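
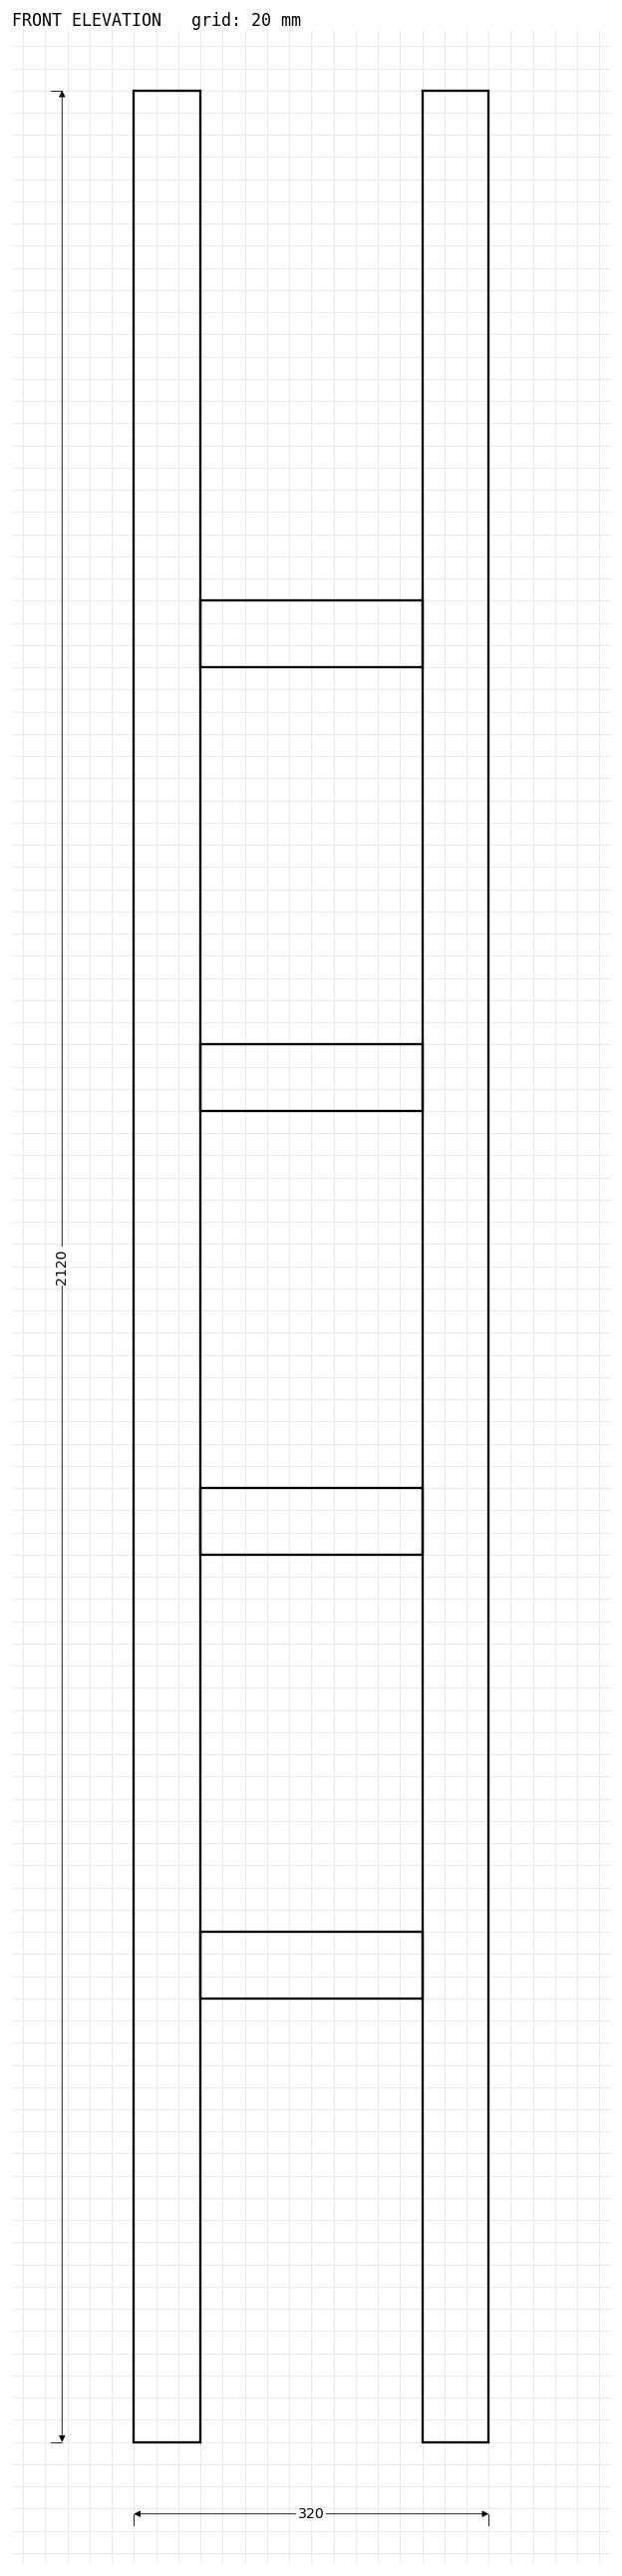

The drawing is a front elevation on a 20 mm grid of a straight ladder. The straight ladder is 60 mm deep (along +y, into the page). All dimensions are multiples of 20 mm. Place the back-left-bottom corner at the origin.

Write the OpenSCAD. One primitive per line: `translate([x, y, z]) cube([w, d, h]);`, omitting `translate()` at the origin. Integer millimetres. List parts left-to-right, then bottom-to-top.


cube([60, 60, 2120]);
translate([60, 0, 400]) cube([200, 60, 60]);
translate([60, 0, 800]) cube([200, 60, 60]);
translate([60, 0, 1200]) cube([200, 60, 60]);
translate([60, 0, 1600]) cube([200, 60, 60]);
translate([260, 0, 0]) cube([60, 60, 2120]);


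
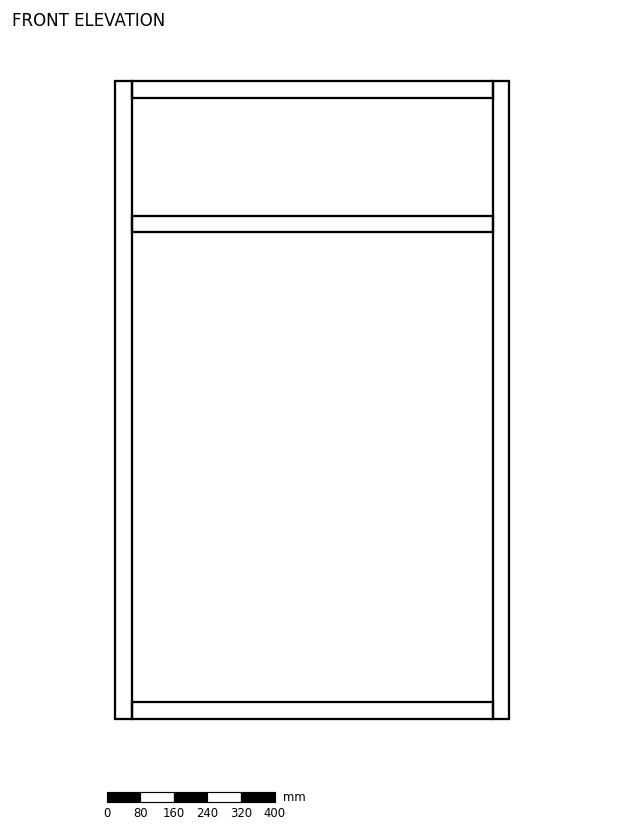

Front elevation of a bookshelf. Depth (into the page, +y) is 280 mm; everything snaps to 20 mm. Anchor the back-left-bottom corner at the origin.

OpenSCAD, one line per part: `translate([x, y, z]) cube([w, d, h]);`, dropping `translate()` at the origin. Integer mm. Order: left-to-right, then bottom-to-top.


cube([40, 280, 1520]);
translate([40, 0, 0]) cube([860, 280, 40]);
translate([40, 0, 1160]) cube([860, 280, 40]);
translate([40, 0, 1480]) cube([860, 280, 40]);
translate([900, 0, 0]) cube([40, 280, 1520]);


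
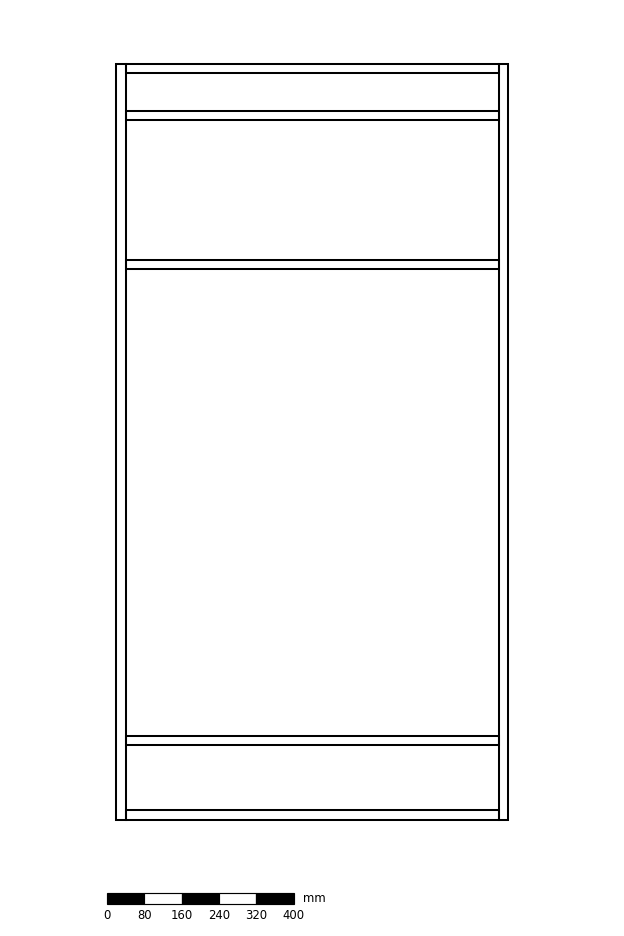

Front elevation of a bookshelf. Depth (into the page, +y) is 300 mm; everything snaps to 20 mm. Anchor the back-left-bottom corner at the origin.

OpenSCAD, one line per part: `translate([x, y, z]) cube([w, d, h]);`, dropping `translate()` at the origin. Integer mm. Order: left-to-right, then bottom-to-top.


cube([20, 300, 1620]);
translate([20, 0, 0]) cube([800, 300, 20]);
translate([20, 0, 160]) cube([800, 300, 20]);
translate([20, 0, 1180]) cube([800, 300, 20]);
translate([20, 0, 1500]) cube([800, 300, 20]);
translate([20, 0, 1600]) cube([800, 300, 20]);
translate([820, 0, 0]) cube([20, 300, 1620]);


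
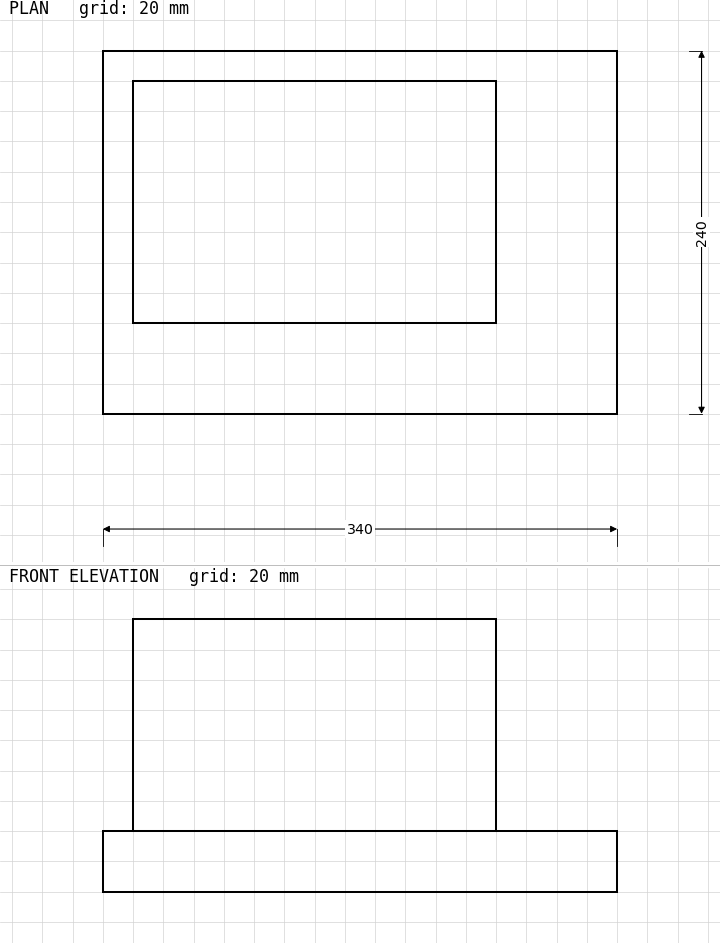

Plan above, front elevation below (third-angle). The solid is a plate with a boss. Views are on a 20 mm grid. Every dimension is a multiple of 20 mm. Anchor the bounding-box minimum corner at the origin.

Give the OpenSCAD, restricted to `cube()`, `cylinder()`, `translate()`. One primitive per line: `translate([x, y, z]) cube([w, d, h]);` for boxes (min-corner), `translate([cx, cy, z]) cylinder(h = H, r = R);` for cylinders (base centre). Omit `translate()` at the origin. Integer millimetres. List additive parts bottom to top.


cube([340, 240, 40]);
translate([20, 60, 40]) cube([240, 160, 140]);


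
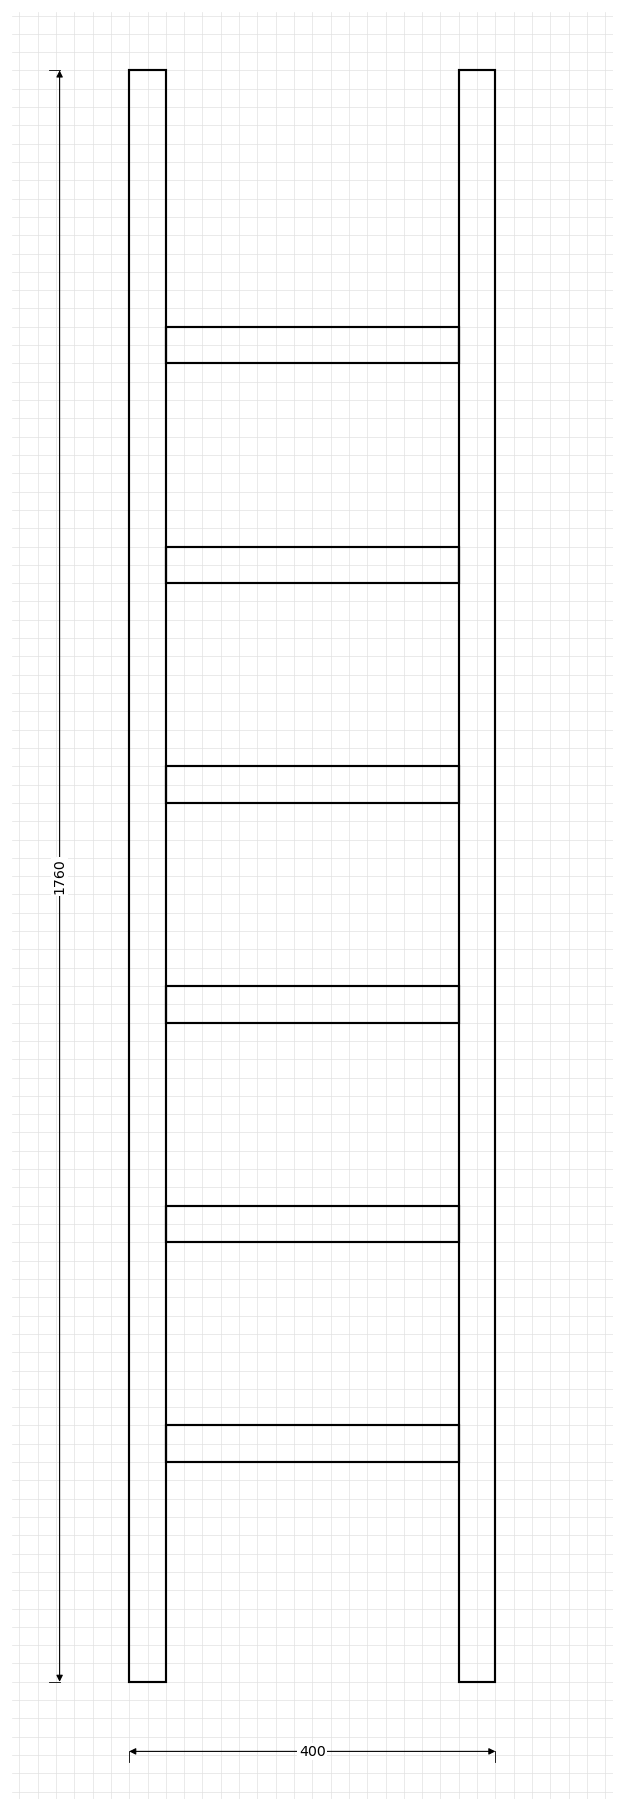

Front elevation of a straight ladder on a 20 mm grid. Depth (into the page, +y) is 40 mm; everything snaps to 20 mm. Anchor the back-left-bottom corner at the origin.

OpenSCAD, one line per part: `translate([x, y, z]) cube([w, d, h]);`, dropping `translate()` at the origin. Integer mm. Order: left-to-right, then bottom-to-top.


cube([40, 40, 1760]);
translate([40, 0, 240]) cube([320, 40, 40]);
translate([40, 0, 480]) cube([320, 40, 40]);
translate([40, 0, 720]) cube([320, 40, 40]);
translate([40, 0, 960]) cube([320, 40, 40]);
translate([40, 0, 1200]) cube([320, 40, 40]);
translate([40, 0, 1440]) cube([320, 40, 40]);
translate([360, 0, 0]) cube([40, 40, 1760]);


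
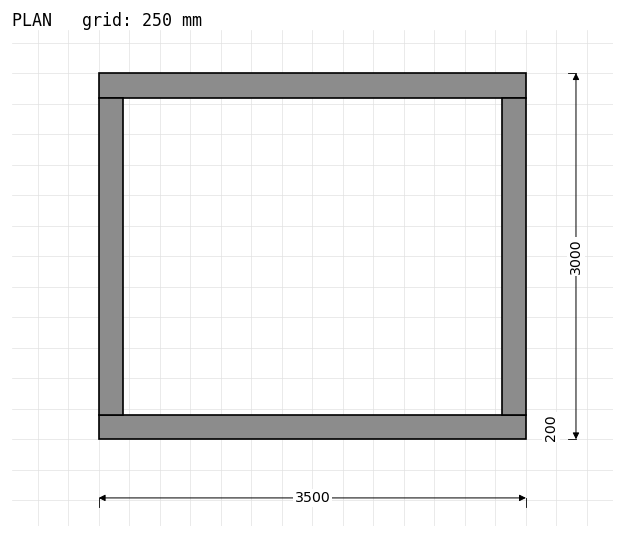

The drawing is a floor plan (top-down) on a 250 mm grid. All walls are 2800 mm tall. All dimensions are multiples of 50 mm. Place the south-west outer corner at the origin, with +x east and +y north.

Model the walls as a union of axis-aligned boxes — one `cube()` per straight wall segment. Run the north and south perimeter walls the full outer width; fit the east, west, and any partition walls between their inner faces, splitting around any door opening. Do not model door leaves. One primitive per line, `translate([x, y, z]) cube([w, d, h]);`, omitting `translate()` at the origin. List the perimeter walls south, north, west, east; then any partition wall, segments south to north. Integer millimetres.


cube([3500, 200, 2800]);
translate([0, 2800, 0]) cube([3500, 200, 2800]);
translate([0, 200, 0]) cube([200, 2600, 2800]);
translate([3300, 200, 0]) cube([200, 2600, 2800]);


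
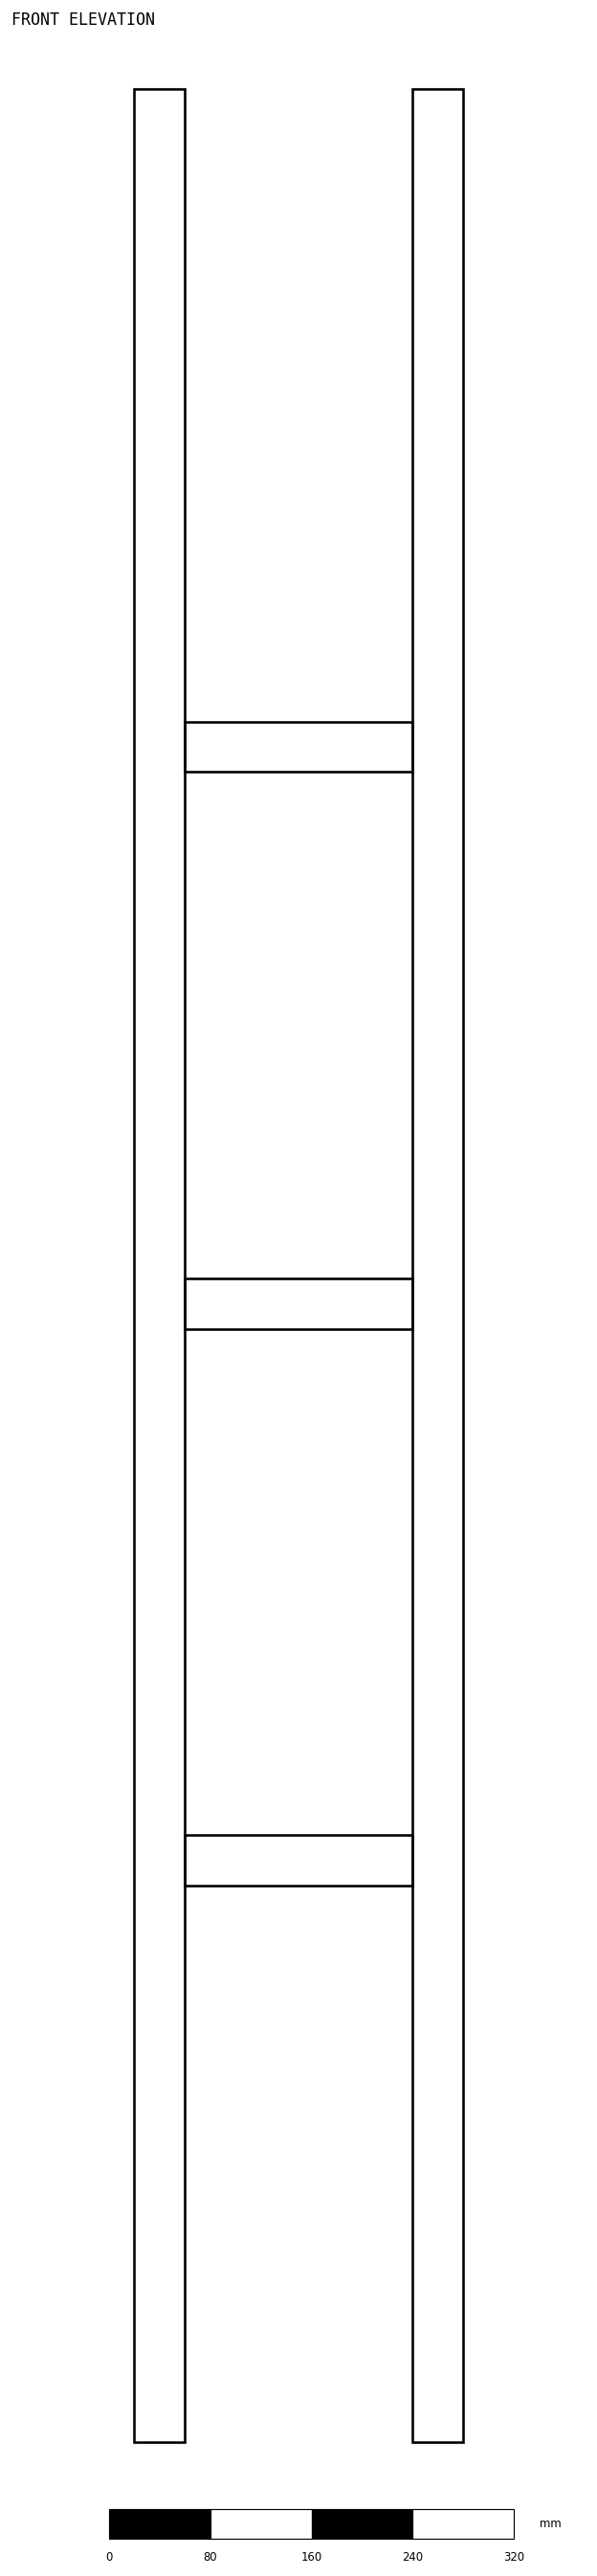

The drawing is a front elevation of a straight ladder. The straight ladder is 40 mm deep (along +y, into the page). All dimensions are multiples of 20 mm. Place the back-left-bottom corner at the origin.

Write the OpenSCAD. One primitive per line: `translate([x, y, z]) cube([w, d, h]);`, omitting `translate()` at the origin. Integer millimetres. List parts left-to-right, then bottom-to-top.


cube([40, 40, 1860]);
translate([40, 0, 440]) cube([180, 40, 40]);
translate([40, 0, 880]) cube([180, 40, 40]);
translate([40, 0, 1320]) cube([180, 40, 40]);
translate([220, 0, 0]) cube([40, 40, 1860]);


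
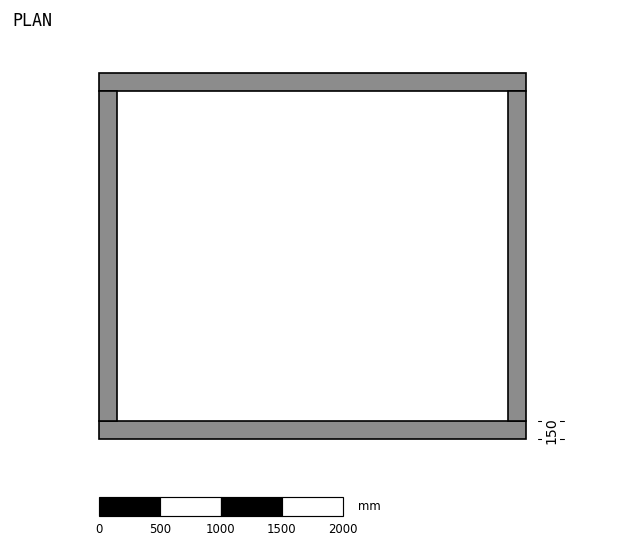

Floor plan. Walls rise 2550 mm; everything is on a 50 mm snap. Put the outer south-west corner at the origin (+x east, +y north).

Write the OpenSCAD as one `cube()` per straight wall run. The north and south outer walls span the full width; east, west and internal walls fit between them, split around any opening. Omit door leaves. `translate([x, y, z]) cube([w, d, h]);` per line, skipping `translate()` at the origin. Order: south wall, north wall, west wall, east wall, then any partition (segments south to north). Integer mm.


cube([3500, 150, 2550]);
translate([0, 2850, 0]) cube([3500, 150, 2550]);
translate([0, 150, 0]) cube([150, 2700, 2550]);
translate([3350, 150, 0]) cube([150, 2700, 2550]);


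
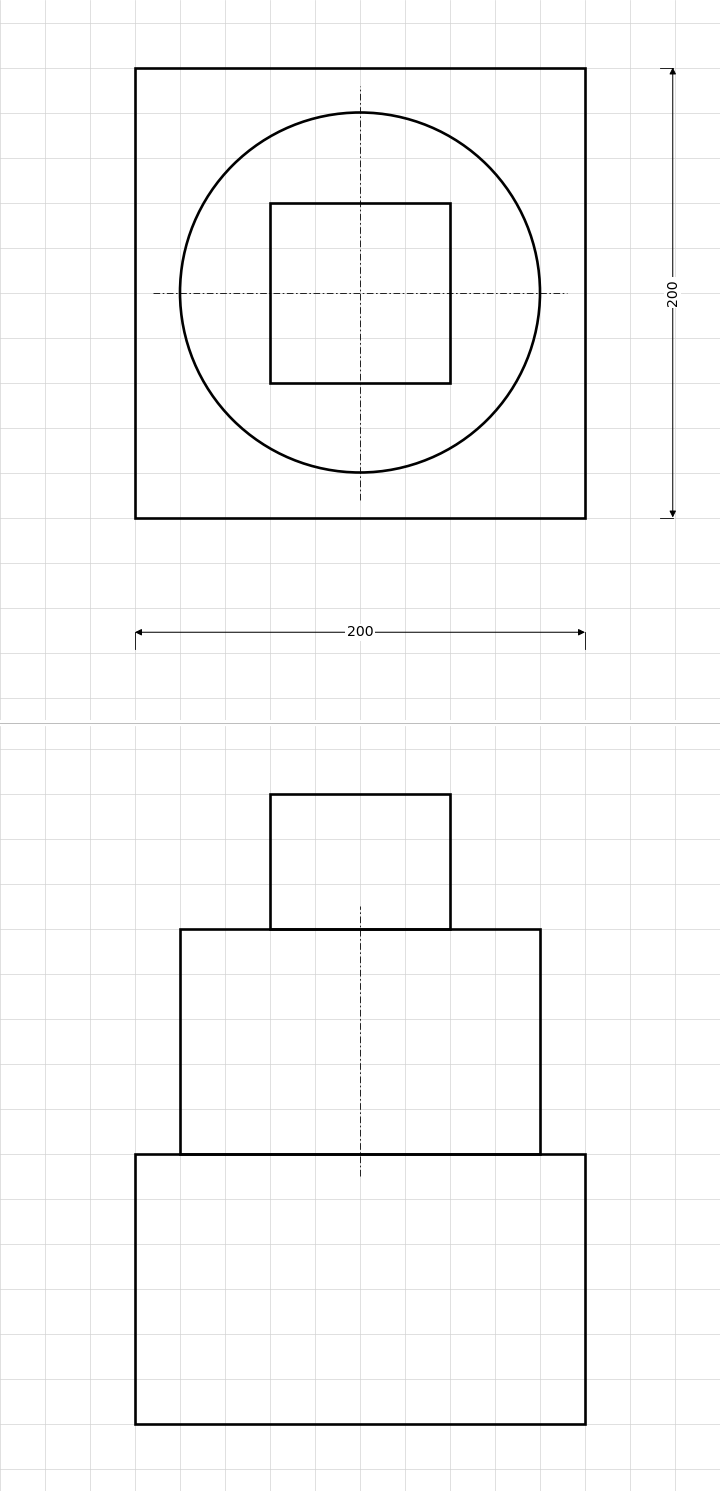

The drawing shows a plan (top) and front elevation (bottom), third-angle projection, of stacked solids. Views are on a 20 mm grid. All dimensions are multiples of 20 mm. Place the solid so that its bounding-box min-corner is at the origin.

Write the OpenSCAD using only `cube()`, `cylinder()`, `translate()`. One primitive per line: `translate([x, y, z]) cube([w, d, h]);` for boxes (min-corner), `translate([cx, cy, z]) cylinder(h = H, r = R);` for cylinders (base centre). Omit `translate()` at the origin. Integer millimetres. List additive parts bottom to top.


cube([200, 200, 120]);
translate([100, 100, 120]) cylinder(h = 100, r = 80);
translate([60, 60, 220]) cube([80, 80, 60]);


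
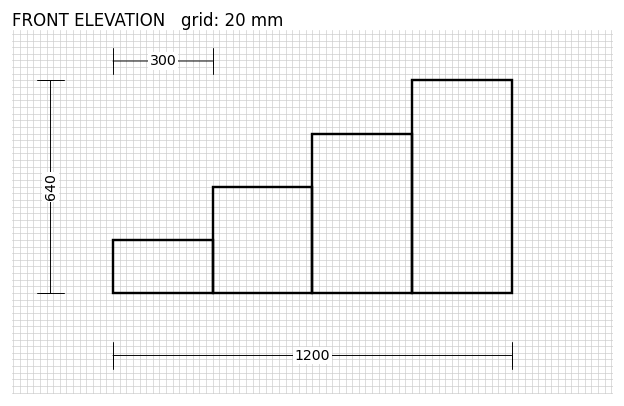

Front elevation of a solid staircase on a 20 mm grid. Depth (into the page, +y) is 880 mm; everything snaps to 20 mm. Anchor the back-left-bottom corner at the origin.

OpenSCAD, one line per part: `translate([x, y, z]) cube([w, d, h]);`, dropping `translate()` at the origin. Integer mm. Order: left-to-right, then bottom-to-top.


cube([300, 880, 160]);
translate([300, 0, 0]) cube([300, 880, 320]);
translate([600, 0, 0]) cube([300, 880, 480]);
translate([900, 0, 0]) cube([300, 880, 640]);


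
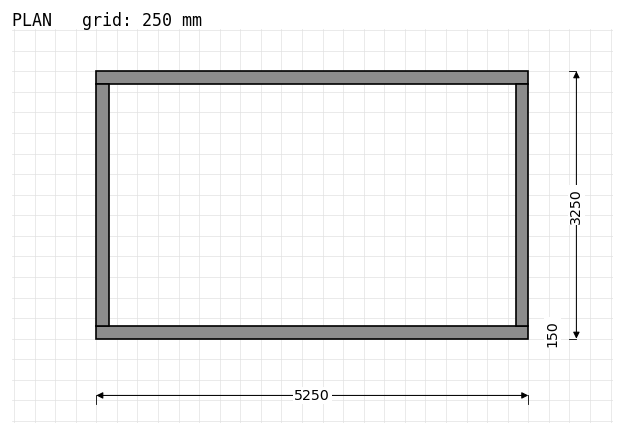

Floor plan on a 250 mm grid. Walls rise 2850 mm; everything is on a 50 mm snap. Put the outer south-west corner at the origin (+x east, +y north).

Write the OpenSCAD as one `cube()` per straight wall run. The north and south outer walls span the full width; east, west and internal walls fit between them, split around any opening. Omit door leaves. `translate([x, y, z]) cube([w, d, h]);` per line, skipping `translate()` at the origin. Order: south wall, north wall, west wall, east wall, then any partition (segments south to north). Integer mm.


cube([5250, 150, 2850]);
translate([0, 3100, 0]) cube([5250, 150, 2850]);
translate([0, 150, 0]) cube([150, 2950, 2850]);
translate([5100, 150, 0]) cube([150, 2950, 2850]);


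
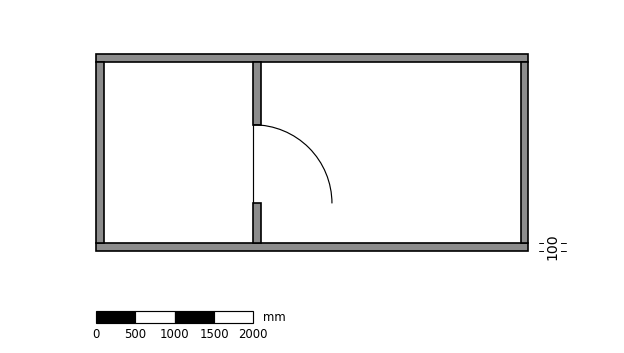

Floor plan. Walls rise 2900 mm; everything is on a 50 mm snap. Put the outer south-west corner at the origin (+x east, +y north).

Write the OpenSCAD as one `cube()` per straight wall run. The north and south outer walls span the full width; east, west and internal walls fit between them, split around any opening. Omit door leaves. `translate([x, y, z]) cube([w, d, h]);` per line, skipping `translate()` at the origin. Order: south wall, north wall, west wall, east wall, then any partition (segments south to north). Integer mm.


cube([5500, 100, 2900]);
translate([0, 2400, 0]) cube([5500, 100, 2900]);
translate([0, 100, 0]) cube([100, 2300, 2900]);
translate([5400, 100, 0]) cube([100, 2300, 2900]);
translate([2000, 100, 0]) cube([100, 500, 2900]);
translate([2000, 1600, 0]) cube([100, 800, 2900]);


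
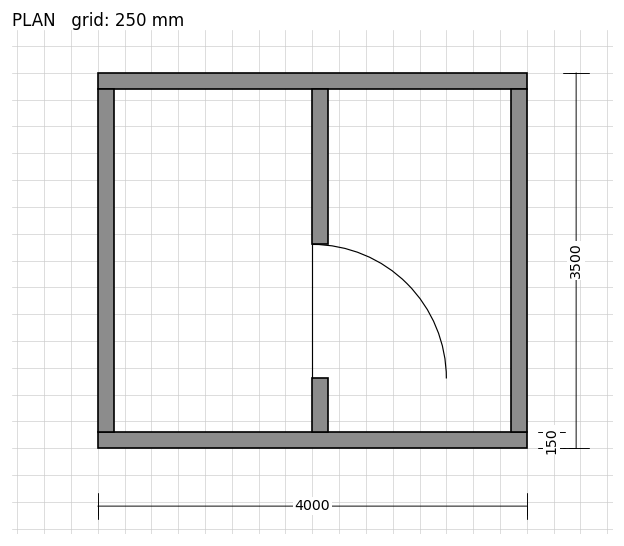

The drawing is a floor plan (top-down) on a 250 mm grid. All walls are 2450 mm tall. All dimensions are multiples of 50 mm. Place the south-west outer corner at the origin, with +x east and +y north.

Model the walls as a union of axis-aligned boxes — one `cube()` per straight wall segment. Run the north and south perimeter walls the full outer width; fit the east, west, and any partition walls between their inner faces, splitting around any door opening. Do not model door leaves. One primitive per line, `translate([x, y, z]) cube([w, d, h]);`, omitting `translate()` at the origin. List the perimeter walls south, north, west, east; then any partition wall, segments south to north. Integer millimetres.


cube([4000, 150, 2450]);
translate([0, 3350, 0]) cube([4000, 150, 2450]);
translate([0, 150, 0]) cube([150, 3200, 2450]);
translate([3850, 150, 0]) cube([150, 3200, 2450]);
translate([2000, 150, 0]) cube([150, 500, 2450]);
translate([2000, 1900, 0]) cube([150, 1450, 2450]);


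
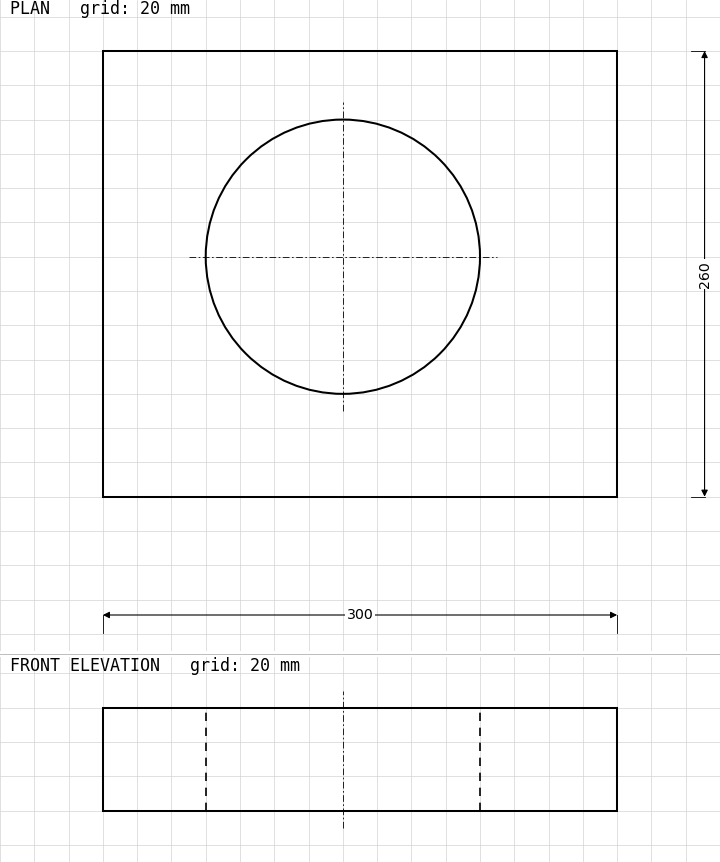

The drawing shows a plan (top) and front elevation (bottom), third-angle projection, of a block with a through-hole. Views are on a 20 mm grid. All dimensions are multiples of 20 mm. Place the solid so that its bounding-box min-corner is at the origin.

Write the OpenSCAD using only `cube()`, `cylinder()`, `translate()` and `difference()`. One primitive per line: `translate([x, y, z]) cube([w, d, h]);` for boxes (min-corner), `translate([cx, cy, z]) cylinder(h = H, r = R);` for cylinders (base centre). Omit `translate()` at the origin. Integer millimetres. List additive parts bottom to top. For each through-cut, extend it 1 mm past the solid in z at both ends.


difference() {
  cube([300, 260, 60]);
  translate([140, 140, -1]) cylinder(h = 62, r = 80);
}


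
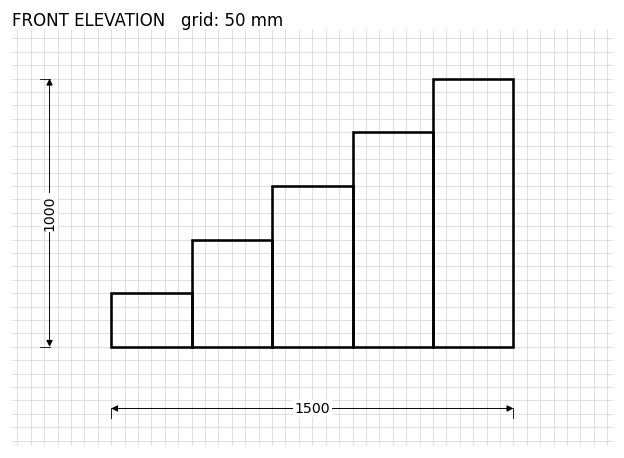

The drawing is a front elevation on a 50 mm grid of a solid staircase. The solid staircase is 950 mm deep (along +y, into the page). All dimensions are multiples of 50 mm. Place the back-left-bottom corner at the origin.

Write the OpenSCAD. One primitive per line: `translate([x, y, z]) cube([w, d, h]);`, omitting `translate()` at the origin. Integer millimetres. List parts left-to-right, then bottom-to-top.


cube([300, 950, 200]);
translate([300, 0, 0]) cube([300, 950, 400]);
translate([600, 0, 0]) cube([300, 950, 600]);
translate([900, 0, 0]) cube([300, 950, 800]);
translate([1200, 0, 0]) cube([300, 950, 1000]);


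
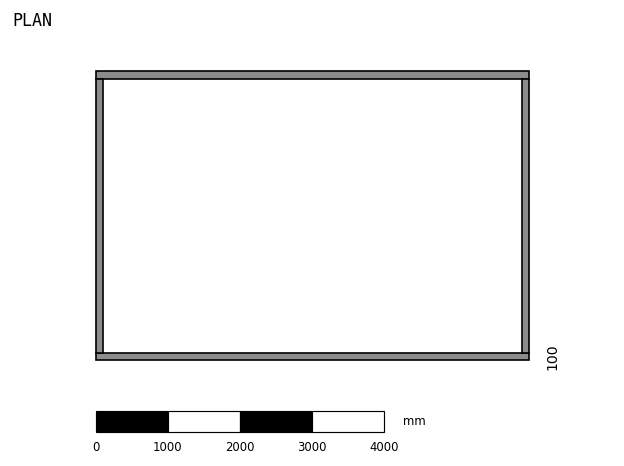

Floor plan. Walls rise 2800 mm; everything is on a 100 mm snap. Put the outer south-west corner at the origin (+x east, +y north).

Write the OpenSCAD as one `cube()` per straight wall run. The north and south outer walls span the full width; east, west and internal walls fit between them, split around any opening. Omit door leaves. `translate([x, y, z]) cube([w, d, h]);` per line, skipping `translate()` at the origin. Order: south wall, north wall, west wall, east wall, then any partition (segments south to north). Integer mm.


cube([6000, 100, 2800]);
translate([0, 3900, 0]) cube([6000, 100, 2800]);
translate([0, 100, 0]) cube([100, 3800, 2800]);
translate([5900, 100, 0]) cube([100, 3800, 2800]);


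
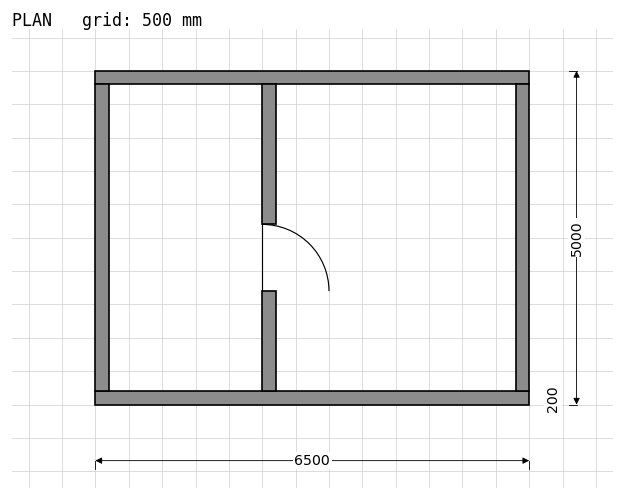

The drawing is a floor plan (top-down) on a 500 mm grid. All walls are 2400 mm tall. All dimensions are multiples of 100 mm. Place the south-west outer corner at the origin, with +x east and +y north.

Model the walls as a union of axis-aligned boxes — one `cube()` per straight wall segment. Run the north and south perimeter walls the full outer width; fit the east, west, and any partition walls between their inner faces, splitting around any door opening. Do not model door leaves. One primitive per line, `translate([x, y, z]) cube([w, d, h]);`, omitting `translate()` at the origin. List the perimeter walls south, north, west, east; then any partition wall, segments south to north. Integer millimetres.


cube([6500, 200, 2400]);
translate([0, 4800, 0]) cube([6500, 200, 2400]);
translate([0, 200, 0]) cube([200, 4600, 2400]);
translate([6300, 200, 0]) cube([200, 4600, 2400]);
translate([2500, 200, 0]) cube([200, 1500, 2400]);
translate([2500, 2700, 0]) cube([200, 2100, 2400]);


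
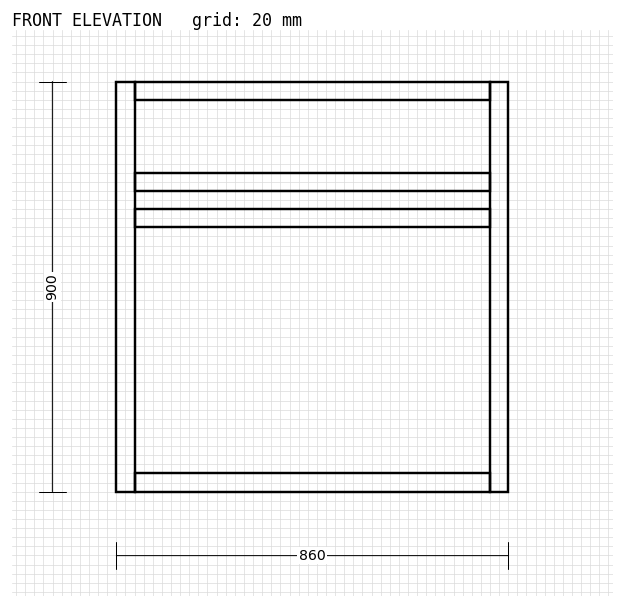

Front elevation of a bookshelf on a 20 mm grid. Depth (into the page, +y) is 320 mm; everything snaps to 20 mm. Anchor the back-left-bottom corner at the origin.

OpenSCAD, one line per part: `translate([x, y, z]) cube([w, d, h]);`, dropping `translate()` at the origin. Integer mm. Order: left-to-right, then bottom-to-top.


cube([40, 320, 900]);
translate([40, 0, 0]) cube([780, 320, 40]);
translate([40, 0, 580]) cube([780, 320, 40]);
translate([40, 0, 660]) cube([780, 320, 40]);
translate([40, 0, 860]) cube([780, 320, 40]);
translate([820, 0, 0]) cube([40, 320, 900]);


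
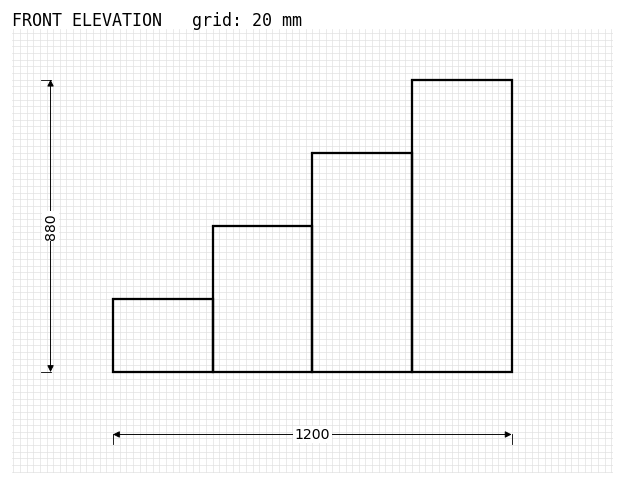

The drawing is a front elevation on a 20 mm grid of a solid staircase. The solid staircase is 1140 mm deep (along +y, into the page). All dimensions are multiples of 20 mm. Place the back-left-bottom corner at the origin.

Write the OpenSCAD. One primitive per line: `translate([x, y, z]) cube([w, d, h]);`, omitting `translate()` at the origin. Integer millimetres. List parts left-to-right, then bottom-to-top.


cube([300, 1140, 220]);
translate([300, 0, 0]) cube([300, 1140, 440]);
translate([600, 0, 0]) cube([300, 1140, 660]);
translate([900, 0, 0]) cube([300, 1140, 880]);


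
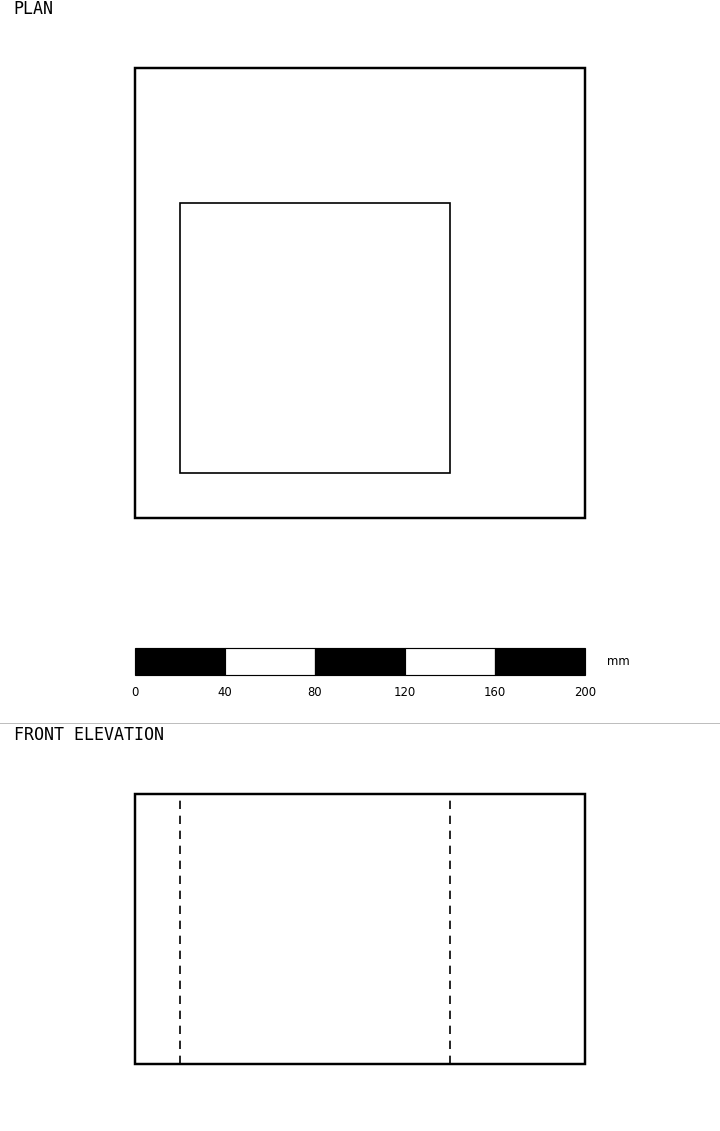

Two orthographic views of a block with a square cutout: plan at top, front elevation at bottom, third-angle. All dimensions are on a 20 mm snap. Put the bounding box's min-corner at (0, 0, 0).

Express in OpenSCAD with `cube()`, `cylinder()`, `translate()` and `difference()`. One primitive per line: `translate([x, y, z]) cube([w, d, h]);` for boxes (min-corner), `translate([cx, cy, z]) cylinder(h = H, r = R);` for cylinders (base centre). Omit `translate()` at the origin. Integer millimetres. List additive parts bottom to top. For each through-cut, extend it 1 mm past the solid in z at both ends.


difference() {
  cube([200, 200, 120]);
  translate([20, 20, -1]) cube([120, 120, 122]);
}


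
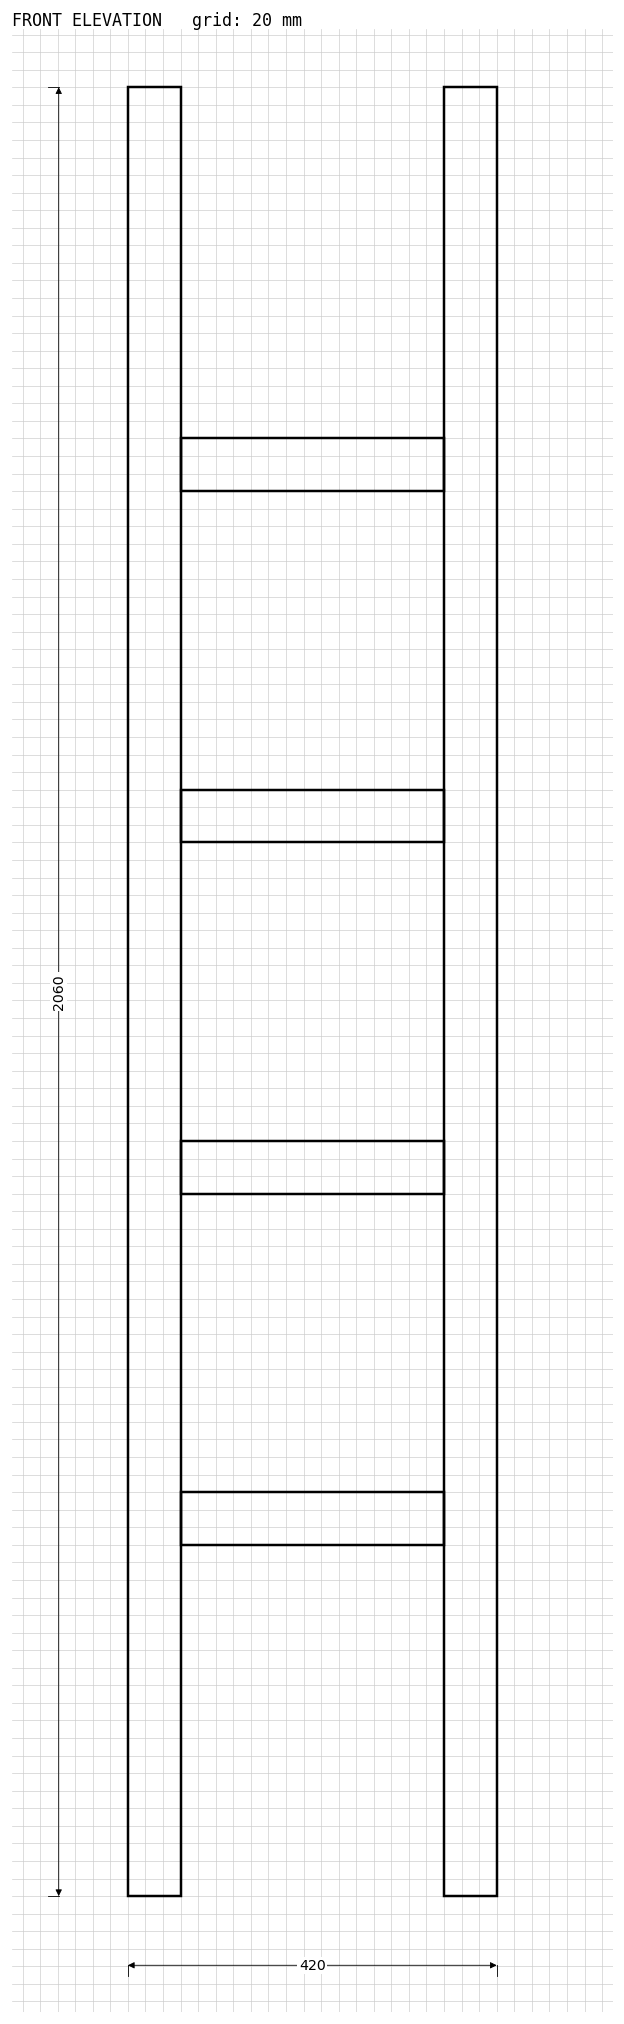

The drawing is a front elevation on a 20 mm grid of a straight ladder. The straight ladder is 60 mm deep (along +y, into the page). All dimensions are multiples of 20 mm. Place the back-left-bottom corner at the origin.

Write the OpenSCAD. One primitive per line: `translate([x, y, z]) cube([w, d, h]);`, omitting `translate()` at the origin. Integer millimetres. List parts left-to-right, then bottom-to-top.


cube([60, 60, 2060]);
translate([60, 0, 400]) cube([300, 60, 60]);
translate([60, 0, 800]) cube([300, 60, 60]);
translate([60, 0, 1200]) cube([300, 60, 60]);
translate([60, 0, 1600]) cube([300, 60, 60]);
translate([360, 0, 0]) cube([60, 60, 2060]);


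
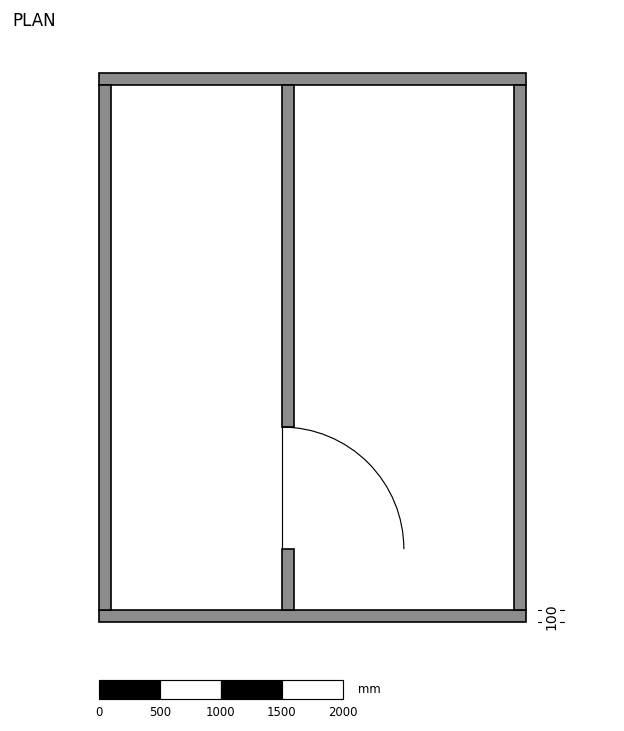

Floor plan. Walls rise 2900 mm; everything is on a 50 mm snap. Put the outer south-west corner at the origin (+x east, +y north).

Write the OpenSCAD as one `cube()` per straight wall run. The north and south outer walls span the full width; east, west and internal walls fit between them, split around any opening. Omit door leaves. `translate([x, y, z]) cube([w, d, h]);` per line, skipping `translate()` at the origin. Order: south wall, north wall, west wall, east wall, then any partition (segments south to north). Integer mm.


cube([3500, 100, 2900]);
translate([0, 4400, 0]) cube([3500, 100, 2900]);
translate([0, 100, 0]) cube([100, 4300, 2900]);
translate([3400, 100, 0]) cube([100, 4300, 2900]);
translate([1500, 100, 0]) cube([100, 500, 2900]);
translate([1500, 1600, 0]) cube([100, 2800, 2900]);


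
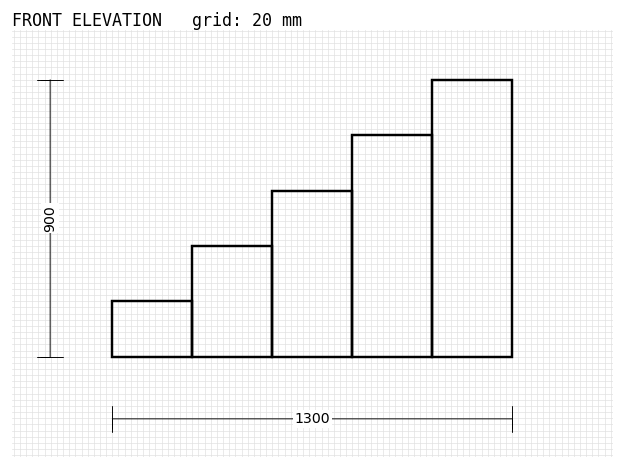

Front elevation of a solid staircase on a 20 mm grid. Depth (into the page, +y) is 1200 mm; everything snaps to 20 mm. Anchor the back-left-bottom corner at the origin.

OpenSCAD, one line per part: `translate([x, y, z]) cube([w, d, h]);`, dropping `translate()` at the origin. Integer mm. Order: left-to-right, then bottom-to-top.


cube([260, 1200, 180]);
translate([260, 0, 0]) cube([260, 1200, 360]);
translate([520, 0, 0]) cube([260, 1200, 540]);
translate([780, 0, 0]) cube([260, 1200, 720]);
translate([1040, 0, 0]) cube([260, 1200, 900]);


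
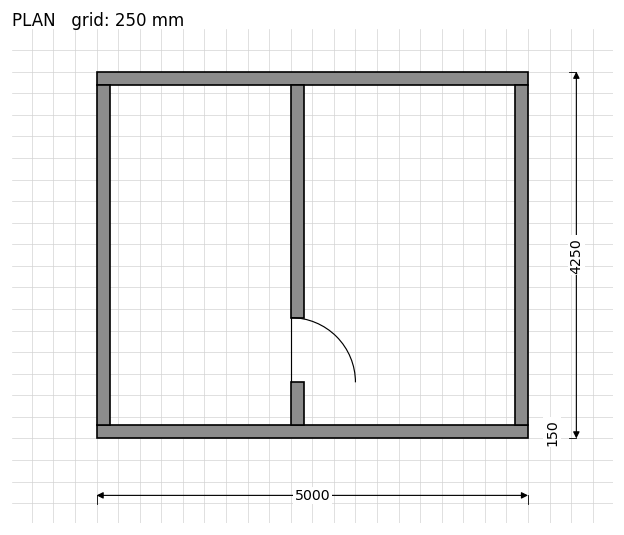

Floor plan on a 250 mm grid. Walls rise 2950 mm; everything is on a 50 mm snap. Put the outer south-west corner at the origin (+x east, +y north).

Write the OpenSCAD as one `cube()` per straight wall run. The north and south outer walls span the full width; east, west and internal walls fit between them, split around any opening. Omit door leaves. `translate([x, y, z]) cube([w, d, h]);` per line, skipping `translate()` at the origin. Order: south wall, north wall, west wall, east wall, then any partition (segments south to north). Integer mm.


cube([5000, 150, 2950]);
translate([0, 4100, 0]) cube([5000, 150, 2950]);
translate([0, 150, 0]) cube([150, 3950, 2950]);
translate([4850, 150, 0]) cube([150, 3950, 2950]);
translate([2250, 150, 0]) cube([150, 500, 2950]);
translate([2250, 1400, 0]) cube([150, 2700, 2950]);


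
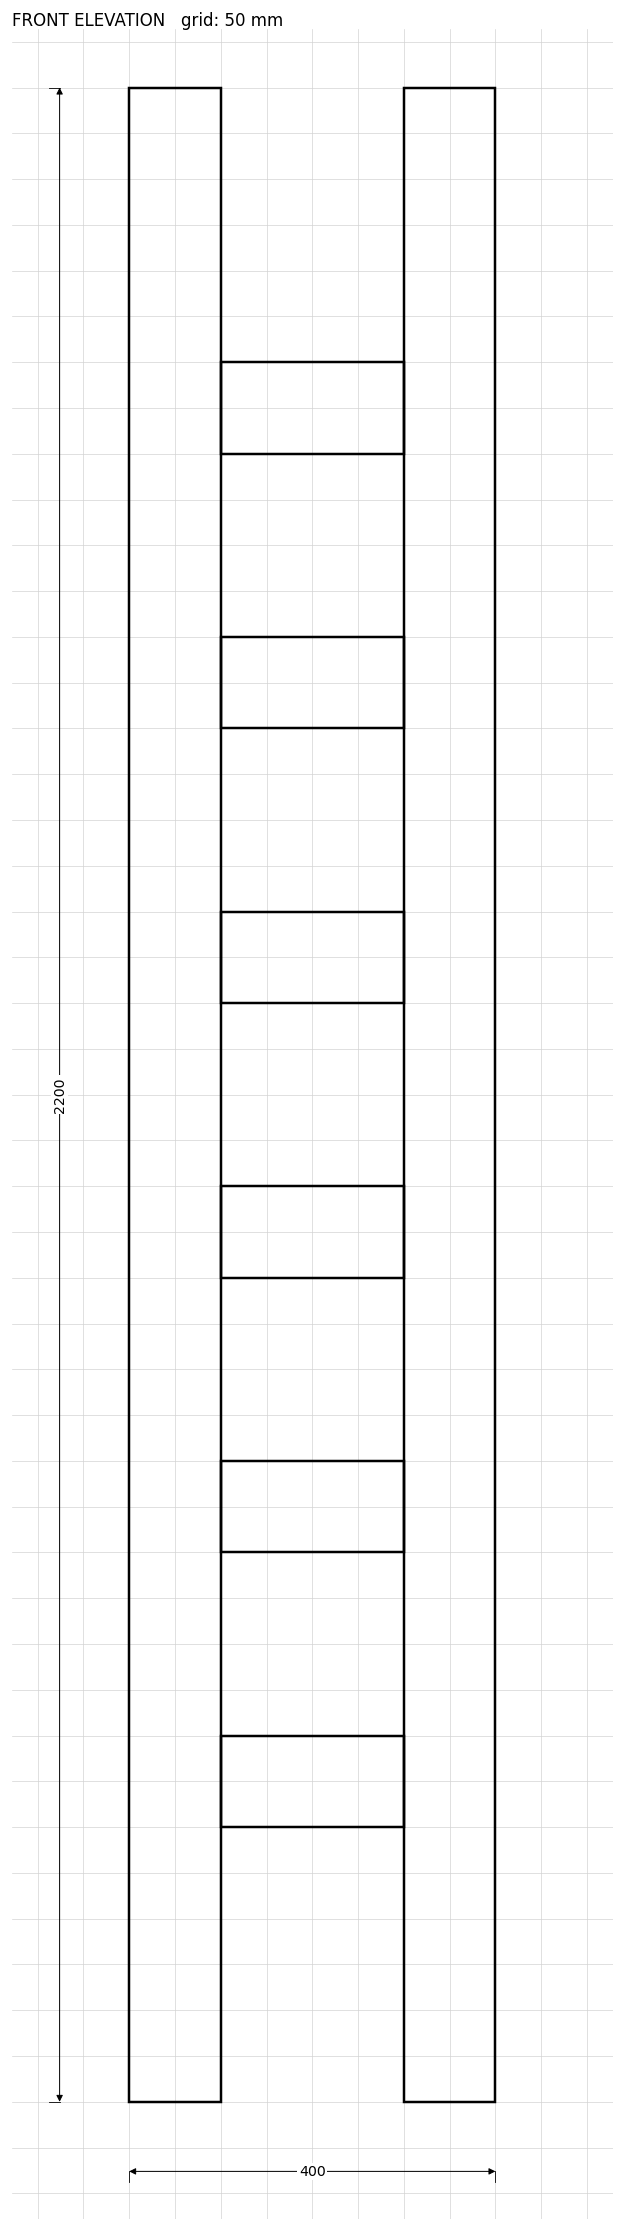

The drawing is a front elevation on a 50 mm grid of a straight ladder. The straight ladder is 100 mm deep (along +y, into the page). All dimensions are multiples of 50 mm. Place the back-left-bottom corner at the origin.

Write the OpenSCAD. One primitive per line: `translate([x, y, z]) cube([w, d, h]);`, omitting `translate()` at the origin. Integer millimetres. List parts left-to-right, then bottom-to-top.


cube([100, 100, 2200]);
translate([100, 0, 300]) cube([200, 100, 100]);
translate([100, 0, 600]) cube([200, 100, 100]);
translate([100, 0, 900]) cube([200, 100, 100]);
translate([100, 0, 1200]) cube([200, 100, 100]);
translate([100, 0, 1500]) cube([200, 100, 100]);
translate([100, 0, 1800]) cube([200, 100, 100]);
translate([300, 0, 0]) cube([100, 100, 2200]);


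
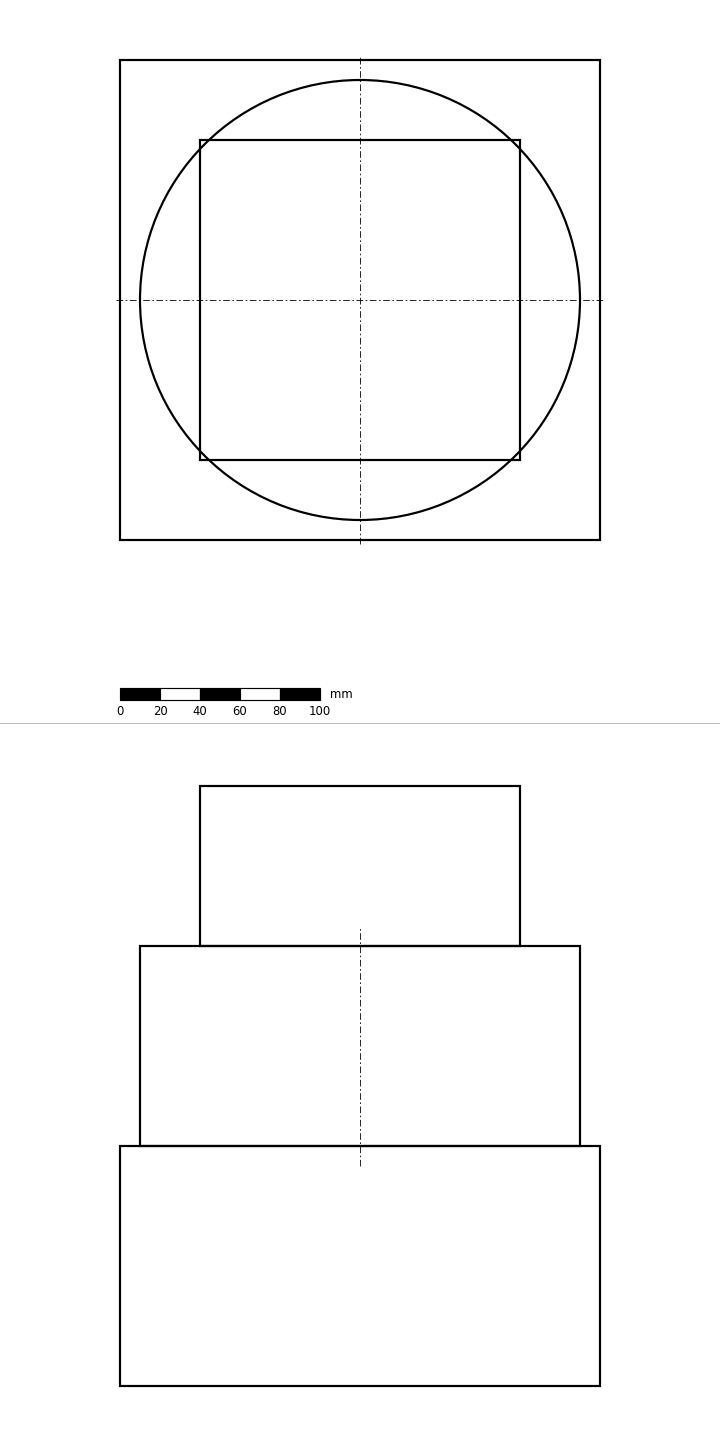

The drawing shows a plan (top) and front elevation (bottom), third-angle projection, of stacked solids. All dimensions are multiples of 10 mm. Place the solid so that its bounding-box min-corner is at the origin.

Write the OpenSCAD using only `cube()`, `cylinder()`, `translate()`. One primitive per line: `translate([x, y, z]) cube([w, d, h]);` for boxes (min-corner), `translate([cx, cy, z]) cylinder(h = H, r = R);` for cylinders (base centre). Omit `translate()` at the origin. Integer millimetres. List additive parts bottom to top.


cube([240, 240, 120]);
translate([120, 120, 120]) cylinder(h = 100, r = 110);
translate([40, 40, 220]) cube([160, 160, 80]);


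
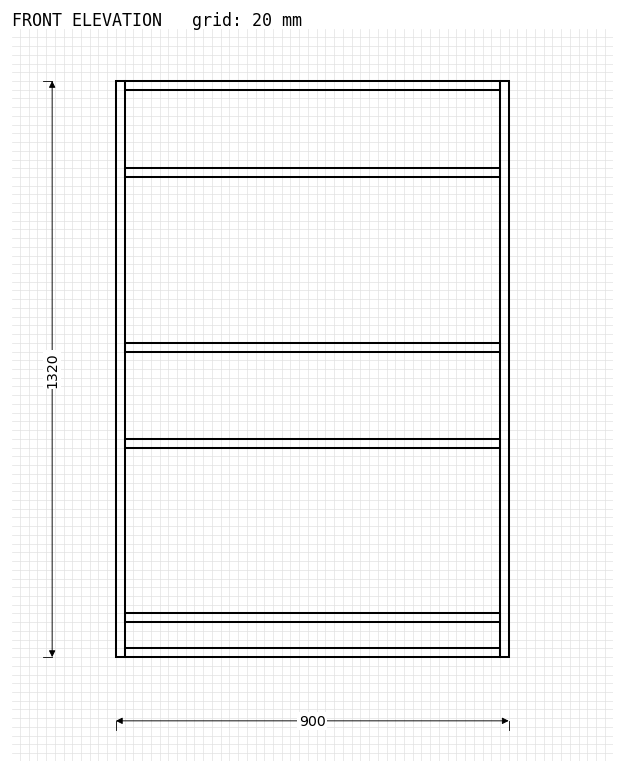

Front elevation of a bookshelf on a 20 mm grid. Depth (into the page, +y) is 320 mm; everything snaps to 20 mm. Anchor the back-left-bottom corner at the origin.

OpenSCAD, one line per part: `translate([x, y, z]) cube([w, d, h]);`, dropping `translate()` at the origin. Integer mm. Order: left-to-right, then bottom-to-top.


cube([20, 320, 1320]);
translate([20, 0, 0]) cube([860, 320, 20]);
translate([20, 0, 80]) cube([860, 320, 20]);
translate([20, 0, 480]) cube([860, 320, 20]);
translate([20, 0, 700]) cube([860, 320, 20]);
translate([20, 0, 1100]) cube([860, 320, 20]);
translate([20, 0, 1300]) cube([860, 320, 20]);
translate([880, 0, 0]) cube([20, 320, 1320]);


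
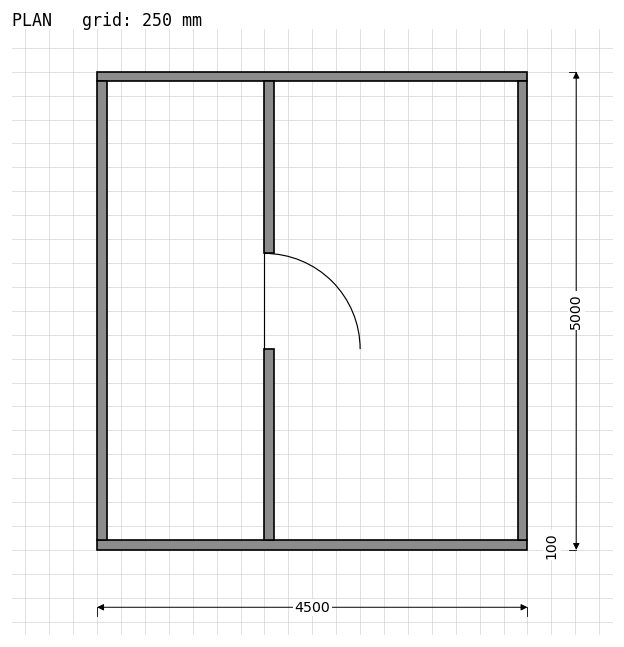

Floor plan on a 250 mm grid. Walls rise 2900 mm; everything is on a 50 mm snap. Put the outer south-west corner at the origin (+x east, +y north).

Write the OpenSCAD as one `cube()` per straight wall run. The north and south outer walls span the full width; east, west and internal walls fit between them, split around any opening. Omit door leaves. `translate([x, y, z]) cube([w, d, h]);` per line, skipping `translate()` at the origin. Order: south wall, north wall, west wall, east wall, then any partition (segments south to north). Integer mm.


cube([4500, 100, 2900]);
translate([0, 4900, 0]) cube([4500, 100, 2900]);
translate([0, 100, 0]) cube([100, 4800, 2900]);
translate([4400, 100, 0]) cube([100, 4800, 2900]);
translate([1750, 100, 0]) cube([100, 2000, 2900]);
translate([1750, 3100, 0]) cube([100, 1800, 2900]);


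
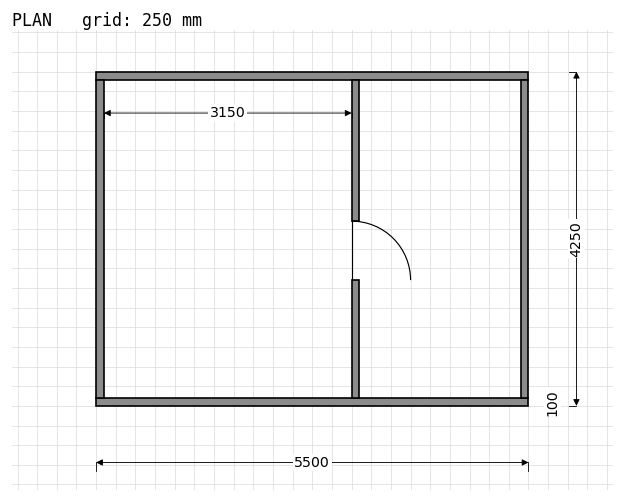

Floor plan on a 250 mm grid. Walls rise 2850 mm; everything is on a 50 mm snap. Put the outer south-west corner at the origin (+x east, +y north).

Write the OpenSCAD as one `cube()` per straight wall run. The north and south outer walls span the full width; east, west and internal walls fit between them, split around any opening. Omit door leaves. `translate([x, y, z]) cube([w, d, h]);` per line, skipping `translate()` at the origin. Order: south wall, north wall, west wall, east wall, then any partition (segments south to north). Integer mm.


cube([5500, 100, 2850]);
translate([0, 4150, 0]) cube([5500, 100, 2850]);
translate([0, 100, 0]) cube([100, 4050, 2850]);
translate([5400, 100, 0]) cube([100, 4050, 2850]);
translate([3250, 100, 0]) cube([100, 1500, 2850]);
translate([3250, 2350, 0]) cube([100, 1800, 2850]);


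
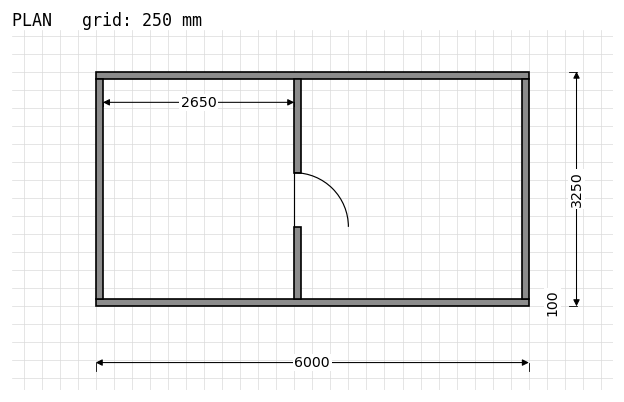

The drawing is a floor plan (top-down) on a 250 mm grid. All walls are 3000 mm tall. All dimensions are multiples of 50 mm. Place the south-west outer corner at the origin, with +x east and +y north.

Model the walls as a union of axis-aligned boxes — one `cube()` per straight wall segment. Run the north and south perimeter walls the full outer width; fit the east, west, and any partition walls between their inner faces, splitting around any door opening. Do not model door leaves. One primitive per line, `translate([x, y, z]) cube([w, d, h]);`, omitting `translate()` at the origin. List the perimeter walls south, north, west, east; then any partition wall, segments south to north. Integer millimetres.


cube([6000, 100, 3000]);
translate([0, 3150, 0]) cube([6000, 100, 3000]);
translate([0, 100, 0]) cube([100, 3050, 3000]);
translate([5900, 100, 0]) cube([100, 3050, 3000]);
translate([2750, 100, 0]) cube([100, 1000, 3000]);
translate([2750, 1850, 0]) cube([100, 1300, 3000]);


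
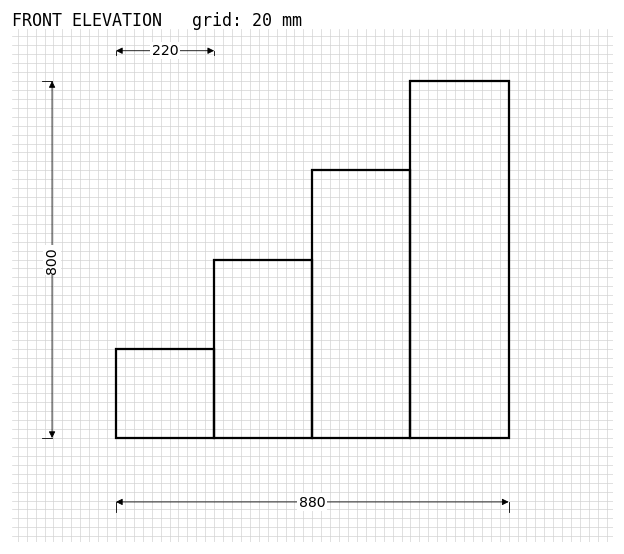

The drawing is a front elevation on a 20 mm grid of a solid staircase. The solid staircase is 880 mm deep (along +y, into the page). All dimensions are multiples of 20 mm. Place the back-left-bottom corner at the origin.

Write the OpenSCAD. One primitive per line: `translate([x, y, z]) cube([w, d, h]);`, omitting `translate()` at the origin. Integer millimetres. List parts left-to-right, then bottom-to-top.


cube([220, 880, 200]);
translate([220, 0, 0]) cube([220, 880, 400]);
translate([440, 0, 0]) cube([220, 880, 600]);
translate([660, 0, 0]) cube([220, 880, 800]);


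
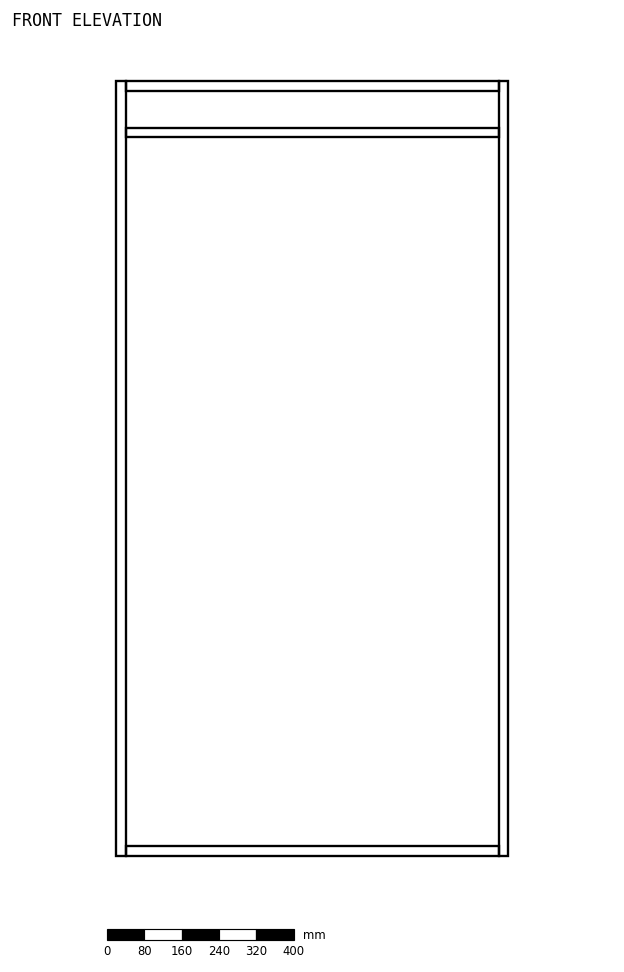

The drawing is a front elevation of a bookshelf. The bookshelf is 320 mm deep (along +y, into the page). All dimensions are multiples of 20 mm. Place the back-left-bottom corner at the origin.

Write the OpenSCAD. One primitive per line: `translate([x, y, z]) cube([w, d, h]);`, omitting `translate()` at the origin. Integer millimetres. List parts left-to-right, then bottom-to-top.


cube([20, 320, 1660]);
translate([20, 0, 0]) cube([800, 320, 20]);
translate([20, 0, 1540]) cube([800, 320, 20]);
translate([20, 0, 1640]) cube([800, 320, 20]);
translate([820, 0, 0]) cube([20, 320, 1660]);


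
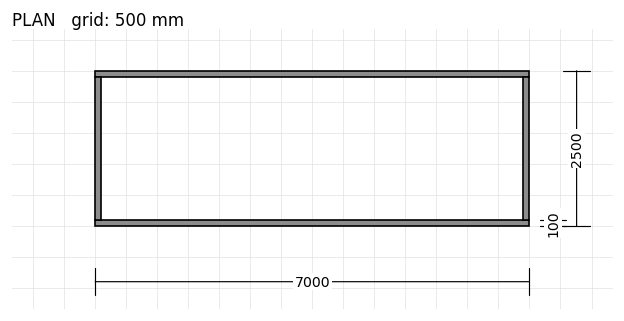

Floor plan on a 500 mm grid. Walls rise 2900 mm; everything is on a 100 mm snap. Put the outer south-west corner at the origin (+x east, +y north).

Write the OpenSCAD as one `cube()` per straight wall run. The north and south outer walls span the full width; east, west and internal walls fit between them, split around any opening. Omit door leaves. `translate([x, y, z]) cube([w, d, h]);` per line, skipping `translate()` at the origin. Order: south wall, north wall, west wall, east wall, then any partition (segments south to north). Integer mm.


cube([7000, 100, 2900]);
translate([0, 2400, 0]) cube([7000, 100, 2900]);
translate([0, 100, 0]) cube([100, 2300, 2900]);
translate([6900, 100, 0]) cube([100, 2300, 2900]);


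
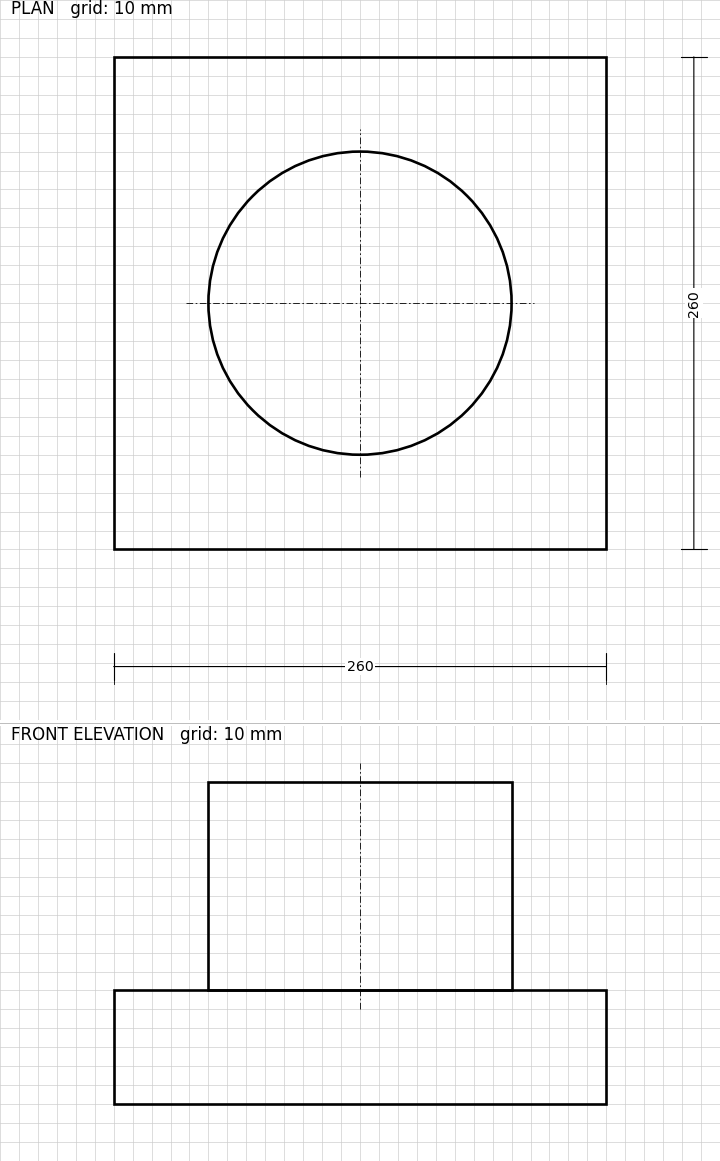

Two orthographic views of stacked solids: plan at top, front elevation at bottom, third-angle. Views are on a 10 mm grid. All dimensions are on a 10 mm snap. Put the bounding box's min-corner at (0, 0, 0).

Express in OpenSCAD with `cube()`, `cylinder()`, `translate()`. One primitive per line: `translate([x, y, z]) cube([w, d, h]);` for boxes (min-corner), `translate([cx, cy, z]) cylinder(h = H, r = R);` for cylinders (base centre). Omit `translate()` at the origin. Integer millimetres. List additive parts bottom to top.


cube([260, 260, 60]);
translate([130, 130, 60]) cylinder(h = 110, r = 80);


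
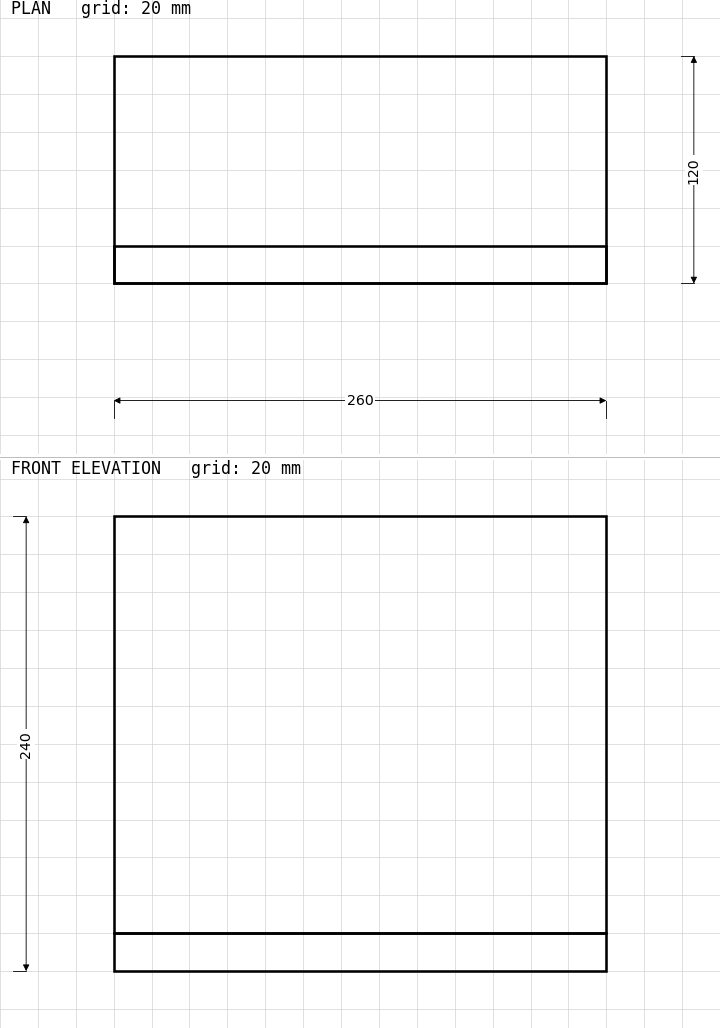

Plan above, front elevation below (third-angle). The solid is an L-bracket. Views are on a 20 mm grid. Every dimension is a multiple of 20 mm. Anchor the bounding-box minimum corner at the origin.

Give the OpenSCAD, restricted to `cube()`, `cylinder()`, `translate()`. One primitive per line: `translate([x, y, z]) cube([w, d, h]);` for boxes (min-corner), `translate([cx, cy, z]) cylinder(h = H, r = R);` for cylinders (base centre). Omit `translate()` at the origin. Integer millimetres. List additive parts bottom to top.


cube([260, 120, 20]);
translate([0, 0, 20]) cube([260, 20, 220]);


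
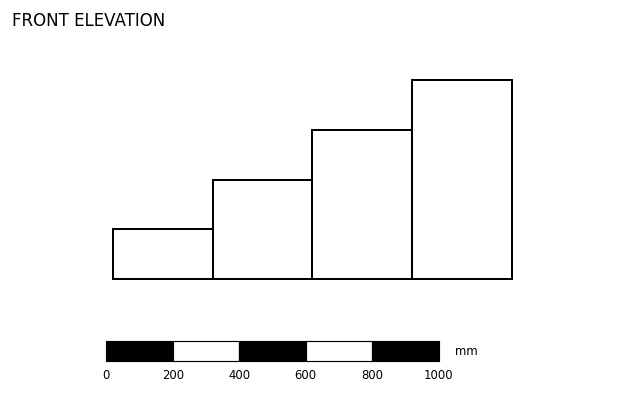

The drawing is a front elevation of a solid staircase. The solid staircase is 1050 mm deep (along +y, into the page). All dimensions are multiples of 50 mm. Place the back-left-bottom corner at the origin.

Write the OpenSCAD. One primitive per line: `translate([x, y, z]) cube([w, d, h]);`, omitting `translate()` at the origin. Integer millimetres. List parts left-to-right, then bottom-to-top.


cube([300, 1050, 150]);
translate([300, 0, 0]) cube([300, 1050, 300]);
translate([600, 0, 0]) cube([300, 1050, 450]);
translate([900, 0, 0]) cube([300, 1050, 600]);


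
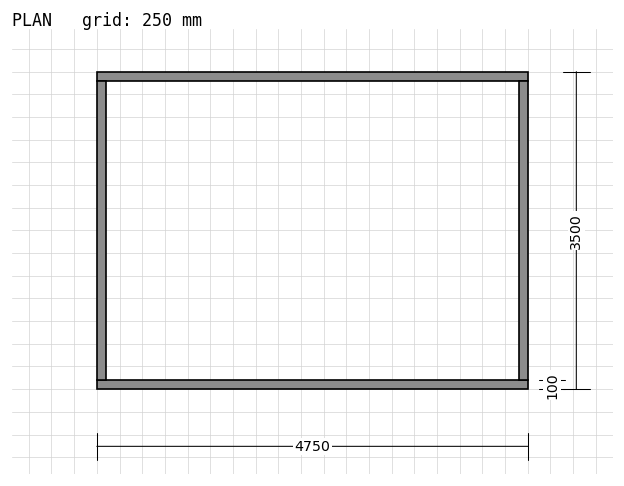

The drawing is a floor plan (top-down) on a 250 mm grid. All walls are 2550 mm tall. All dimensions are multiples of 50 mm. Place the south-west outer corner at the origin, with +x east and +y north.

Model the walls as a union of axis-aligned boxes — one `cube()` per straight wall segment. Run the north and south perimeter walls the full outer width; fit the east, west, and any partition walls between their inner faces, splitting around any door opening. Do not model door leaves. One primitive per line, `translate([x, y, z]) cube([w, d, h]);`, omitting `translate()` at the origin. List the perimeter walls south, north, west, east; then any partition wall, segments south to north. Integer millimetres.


cube([4750, 100, 2550]);
translate([0, 3400, 0]) cube([4750, 100, 2550]);
translate([0, 100, 0]) cube([100, 3300, 2550]);
translate([4650, 100, 0]) cube([100, 3300, 2550]);
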